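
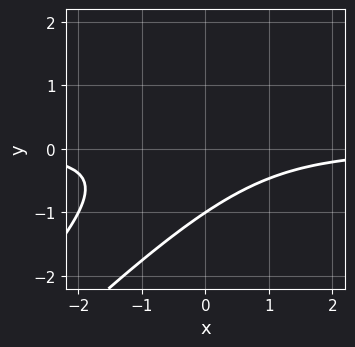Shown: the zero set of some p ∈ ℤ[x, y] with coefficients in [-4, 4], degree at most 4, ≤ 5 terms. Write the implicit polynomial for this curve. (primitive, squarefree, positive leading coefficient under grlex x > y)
deg p = 3. The shape is more complex than any degree-2 curve.
Observable constraints: one y-axis crossing is at y = -1; it misses every integer gridline on the x-axis.
Putting this together gives p.

x^2*y - 2*x*y^2 + y^3 + 1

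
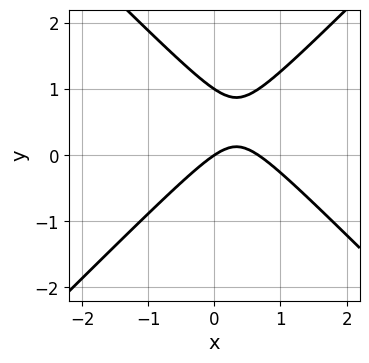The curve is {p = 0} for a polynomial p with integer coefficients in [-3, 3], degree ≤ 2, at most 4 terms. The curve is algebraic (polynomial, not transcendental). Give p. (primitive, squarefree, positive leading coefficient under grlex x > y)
1. The degree is 2 — a generic line meets the curve in up to 2 points.
2. Reading off the gridlines: it meets the x-axis at x = 0 (among the integer gridlines); among the integer gridlines, it crosses the y-axis at y ∈ {0, 1}.
3. These observations pin down the coefficients.

3*x^2 - 3*y^2 - 2*x + 3*y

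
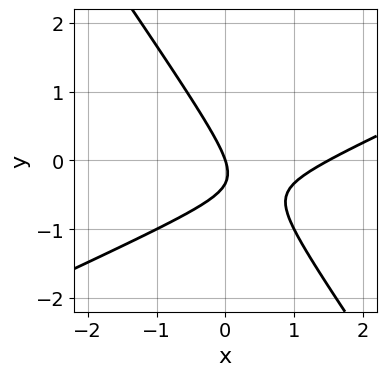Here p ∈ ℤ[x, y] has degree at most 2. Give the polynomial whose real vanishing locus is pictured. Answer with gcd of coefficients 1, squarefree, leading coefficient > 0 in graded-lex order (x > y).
1. deg p = 2. The shape is more complex than any degree-1 curve.
2. Reading off the gridlines: it meets the y-axis at y = 0 (among the integer gridlines); it crosses the x-axis at the gridline x = 0.
3. Solving for integer coefficients yields p as stated.

2*x^2 - 3*x*y - 3*y^2 - 3*x - y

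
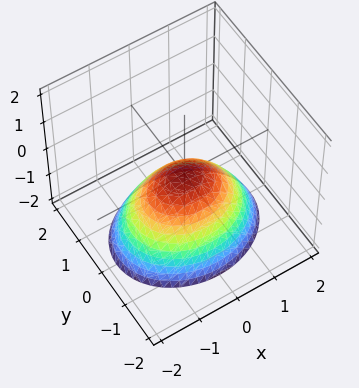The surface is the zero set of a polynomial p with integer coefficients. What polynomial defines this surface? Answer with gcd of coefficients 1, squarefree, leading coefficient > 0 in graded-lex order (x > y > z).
First, the degree is 2 — a paraboloid; a quadric.
Next, symmetries: the y ↦ −y reflection is a symmetry, so y appears only in even powers; it's symmetric under x → −x, forcing even powers of x.
Next, from the axis intercepts and sections: it crosses the z-axis at the gridline z = 0; one y-axis crossing is at y = 0; one x-axis crossing is at x = 0.
Finally, putting this together gives p.

2*x^2 + 3*y^2 + 3*z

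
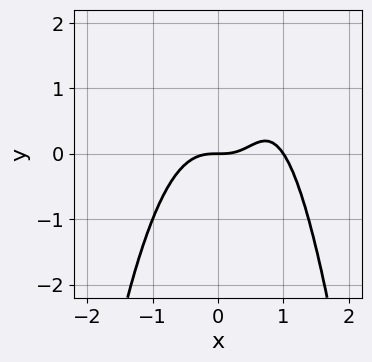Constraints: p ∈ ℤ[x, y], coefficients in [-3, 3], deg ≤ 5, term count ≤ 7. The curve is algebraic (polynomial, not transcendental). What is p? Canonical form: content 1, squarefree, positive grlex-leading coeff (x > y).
3*x^4 - 3*x^3 + 2*x^2*y - 2*x*y + 2*y

Degree: the shape is more complex than any degree-3 curve, so deg p = 4.
Against the integer gridlines: one y-axis crossing is at y = 0; the x-axis gridline crossings are at x ∈ {0, 1}.
These observations pin down the coefficients.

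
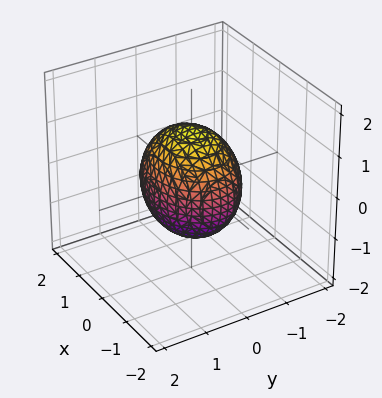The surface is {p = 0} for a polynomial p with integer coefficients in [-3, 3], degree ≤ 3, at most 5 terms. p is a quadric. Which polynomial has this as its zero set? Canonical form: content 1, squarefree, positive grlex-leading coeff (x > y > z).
1. The degree is 2 — a closed, bounded, convex surface; a quadric.
2. Symmetries: the y ↦ −y reflection is a symmetry, so y appears only in even powers; the x ↦ −x reflection is a symmetry, so x appears only in even powers; mirror symmetry z ↦ −z ⇒ only even powers of z.
3. Checking where it meets the axes: among the integer gridlines, it crosses the y-axis at y ∈ {-1, 1}.
4. Putting this together gives p.

2*x^2 + 3*y^2 + 2*z^2 - 3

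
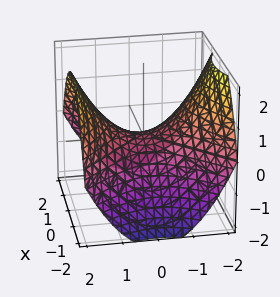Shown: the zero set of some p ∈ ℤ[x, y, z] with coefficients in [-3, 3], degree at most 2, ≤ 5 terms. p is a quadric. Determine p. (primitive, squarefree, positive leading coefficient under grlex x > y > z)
x^2 - y^2 + 2*z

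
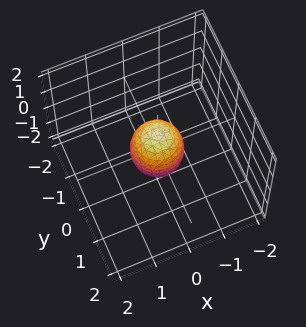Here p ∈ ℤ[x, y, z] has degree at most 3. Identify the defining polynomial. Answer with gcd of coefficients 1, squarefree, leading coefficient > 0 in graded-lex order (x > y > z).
2*x^2 + 2*y^2 + z^2 - 1

deg p = 2. Bounded and convex; a quadric.
Symmetries: rotational symmetry about the z-axis ⇒ p depends on x, y only through x² + y²; the z ↦ −z reflection is a symmetry, so z appears only in even powers.
From the axis intercepts and sections: a circular section at z = 0 has radius between 0 and 1; the z-axis gridline crossings are at z ∈ {-1, 1}.
Putting this together gives p.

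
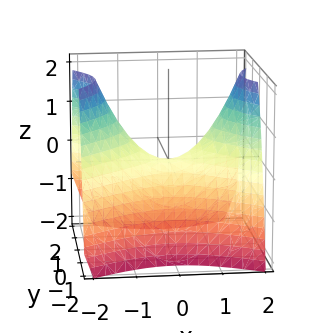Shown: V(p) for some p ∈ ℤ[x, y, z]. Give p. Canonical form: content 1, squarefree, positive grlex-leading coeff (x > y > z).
The degree is 2 — a saddle surface; a quadric.
Symmetries: it's symmetric under y → −y, forcing even powers of y; the x ↦ −x reflection is a symmetry, so x appears only in even powers.
From the visible intercepts: one x-axis crossing is at x = 0; it crosses the y-axis at the gridline y = 0.
These observations pin down the coefficients.

2*x^2 - 3*y^2 - 3*z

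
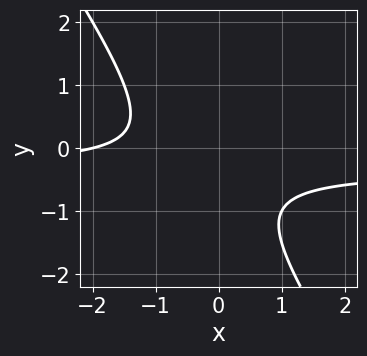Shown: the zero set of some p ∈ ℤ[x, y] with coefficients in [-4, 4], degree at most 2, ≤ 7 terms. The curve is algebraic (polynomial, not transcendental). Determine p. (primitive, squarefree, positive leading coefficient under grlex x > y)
3*x*y + 2*y^2 + x + 2*y + 2

Degree: the shape is more complex than any degree-1 curve, so deg p = 2.
Checking where it meets the axes: it meets the x-axis at x = -2 (among the integer gridlines); it misses every integer gridline on the y-axis.
Fitting integer coefficients to these (and the overall shape) gives p.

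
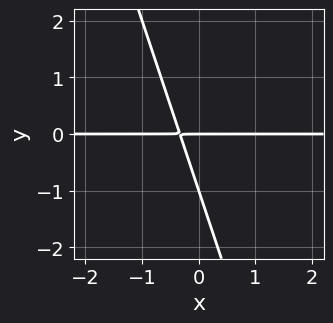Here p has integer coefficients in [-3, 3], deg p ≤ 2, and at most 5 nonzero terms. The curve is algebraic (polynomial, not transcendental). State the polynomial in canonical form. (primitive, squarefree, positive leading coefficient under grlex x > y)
3*x*y + y^2 + y

Degree: a generic line meets the curve in up to 2 points, so deg p = 2.
Checking where it meets the axes: among the integer gridlines, it crosses the y-axis at y ∈ {-1, 0}; the visible x-axis segment lies entirely on the curve.
Matching integer coefficients to the picture gives p.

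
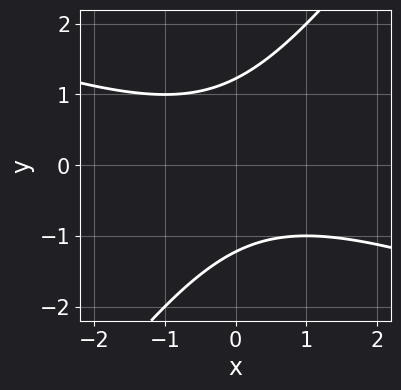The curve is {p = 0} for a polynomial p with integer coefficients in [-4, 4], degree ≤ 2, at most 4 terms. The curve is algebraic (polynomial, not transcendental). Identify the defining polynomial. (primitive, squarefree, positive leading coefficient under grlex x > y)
x^2 + 2*x*y - 2*y^2 + 3

The degree is 2 — the shape is more complex than any degree-1 curve.
Against the integer gridlines: it misses every integer gridline on the x-axis.
Putting this together gives p.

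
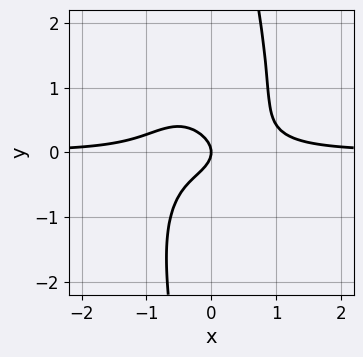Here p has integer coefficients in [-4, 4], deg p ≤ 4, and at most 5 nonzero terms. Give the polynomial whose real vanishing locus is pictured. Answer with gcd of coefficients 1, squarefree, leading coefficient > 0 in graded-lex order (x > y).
1. deg p = 4. No degree-3 curve has this shape.
2. Against the integer gridlines: it crosses the y-axis at the gridline y = 0; it crosses the x-axis at the gridline x = 0.
3. Fitting integer coefficients to these (and the overall shape) gives p.

3*x^3*y + x*y^3 - 2*y^2 - x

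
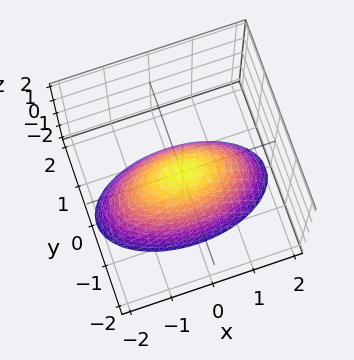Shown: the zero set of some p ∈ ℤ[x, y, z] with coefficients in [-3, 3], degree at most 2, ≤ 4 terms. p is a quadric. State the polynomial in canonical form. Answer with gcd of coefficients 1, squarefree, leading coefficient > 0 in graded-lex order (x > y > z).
1. The degree is 2 — a single bowl opening along one axis; a quadric.
2. Symmetries: mirror symmetry y ↦ −y ⇒ only even powers of y; mirror symmetry x ↦ −x ⇒ only even powers of x.
3. Checking where it meets the axes: it meets the x-axis at x = 0 (among the integer gridlines); it meets the z-axis at z = 0 (among the integer gridlines); it crosses the y-axis at the gridline y = 0.
4. Assembling these constraints gives the stated polynomial.

x^2 + 3*y^2 + 2*z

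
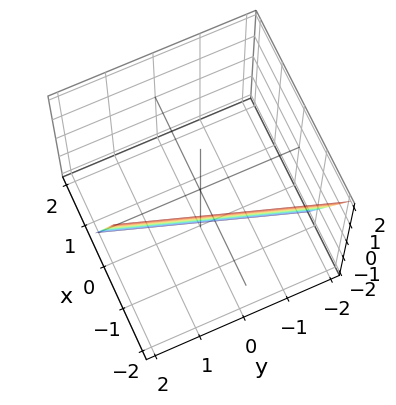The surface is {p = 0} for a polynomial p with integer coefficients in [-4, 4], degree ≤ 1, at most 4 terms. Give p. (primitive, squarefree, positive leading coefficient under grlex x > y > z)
3*x - y + z + 2

1. deg p = 1.
2. From the axis intercepts and sections: it crosses the y-axis at the gridline y = 2; it crosses the z-axis at the gridline z = -2.
3. Fitting integer coefficients to these (and the overall shape) gives p.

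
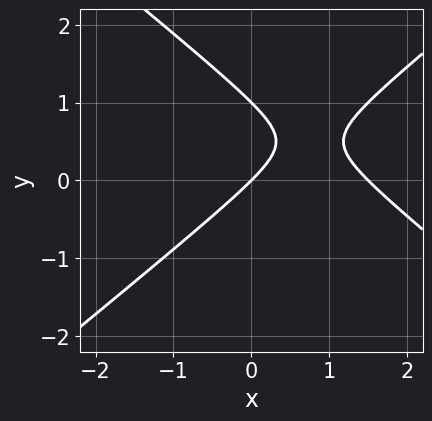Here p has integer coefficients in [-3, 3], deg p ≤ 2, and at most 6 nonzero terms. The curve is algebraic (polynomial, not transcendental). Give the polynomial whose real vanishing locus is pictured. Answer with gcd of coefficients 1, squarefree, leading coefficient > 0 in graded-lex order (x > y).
First, degree: a generic line meets the curve in up to 2 points, so deg p = 2.
Next, checking where it meets the axes: the y-axis gridline crossings are at y ∈ {0, 1}; it crosses the x-axis at the gridline x = 0.
Finally, together with the visible shape, these determine p as stated.

2*x^2 - 3*y^2 - 3*x + 3*y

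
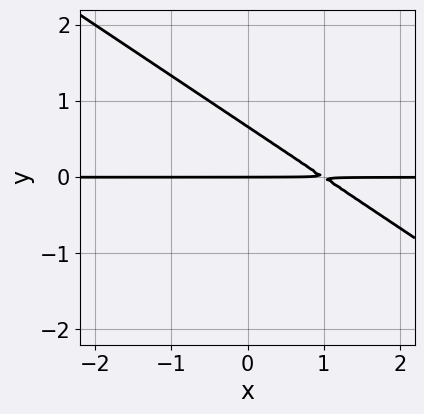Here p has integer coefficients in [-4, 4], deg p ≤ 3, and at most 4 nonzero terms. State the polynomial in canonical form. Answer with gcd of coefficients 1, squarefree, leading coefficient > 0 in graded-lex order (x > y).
deg p = 2. A generic line meets the curve in up to 2 points.
From the visible intercepts: every point of the x-axis in the box is on the curve; one y-axis crossing is at y = 0.
Matching integer coefficients to the picture gives p.

2*x*y + 3*y^2 - 2*y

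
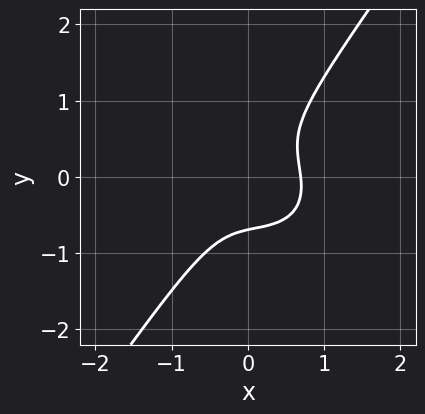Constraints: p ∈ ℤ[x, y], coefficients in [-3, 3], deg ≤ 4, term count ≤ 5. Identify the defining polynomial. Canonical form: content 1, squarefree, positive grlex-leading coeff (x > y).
3*x^3 + x^2*y + 2*x*y^2 - 3*y^3 - 1

1. deg p = 3. No degree-2 curve has this shape.
2. Putting this together gives p.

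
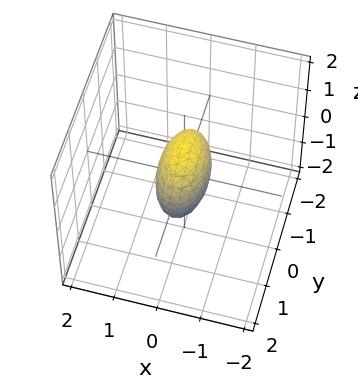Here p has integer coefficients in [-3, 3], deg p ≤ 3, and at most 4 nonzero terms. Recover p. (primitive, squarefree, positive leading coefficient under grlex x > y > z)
First, deg p = 2. Bounded and convex; a quadric.
Then, symmetries: it's symmetric under x → −x, forcing even powers of x; it's symmetric under z → −z, forcing even powers of z; the y ↦ −y reflection is a symmetry, so y appears only in even powers.
Next, observable constraints: among the integer gridlines, it crosses the z-axis at z ∈ {-1, 1}; among the integer gridlines, it crosses the y-axis at y ∈ {-1, 1}.
Finally, fitting integer coefficients to these (and the overall shape) gives p.

3*x^2 + y^2 + z^2 - 1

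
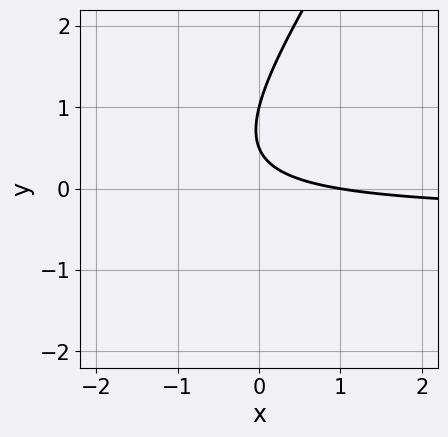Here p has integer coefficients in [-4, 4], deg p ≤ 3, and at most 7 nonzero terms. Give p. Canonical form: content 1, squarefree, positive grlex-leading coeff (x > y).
deg p = 2. No degree-1 curve has this shape.
Observable constraints: one y-axis crossing is at y = 1; it meets the x-axis at x = 1 (among the integer gridlines).
Assembling these constraints gives the stated polynomial.

3*x*y - 2*y^2 + x + 3*y - 1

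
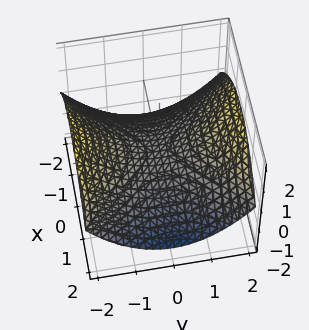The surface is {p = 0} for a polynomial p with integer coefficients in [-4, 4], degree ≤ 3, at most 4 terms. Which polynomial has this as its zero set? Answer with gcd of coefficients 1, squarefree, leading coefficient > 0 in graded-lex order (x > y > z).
x^2 - y^2 + 3*z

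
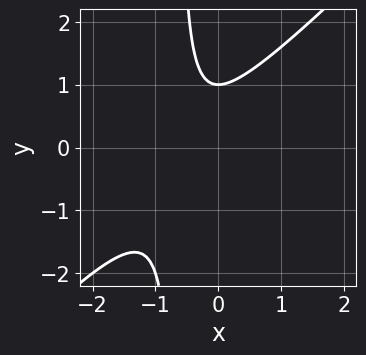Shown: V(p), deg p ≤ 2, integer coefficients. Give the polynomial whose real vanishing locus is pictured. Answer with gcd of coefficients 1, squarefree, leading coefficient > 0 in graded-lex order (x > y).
(a) The degree is 2 — a generic line meets the curve in up to 2 points.
(b) Observable constraints: it misses every integer gridline on the x-axis; it crosses the y-axis at the gridline y = 1.
(c) These observations pin down the coefficients.

3*x^2 - 3*x*y + 3*x - 2*y + 2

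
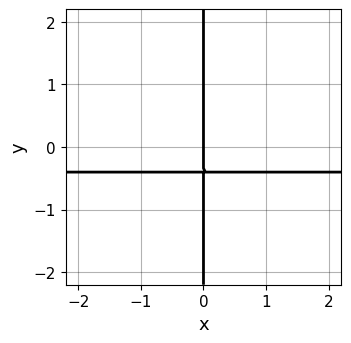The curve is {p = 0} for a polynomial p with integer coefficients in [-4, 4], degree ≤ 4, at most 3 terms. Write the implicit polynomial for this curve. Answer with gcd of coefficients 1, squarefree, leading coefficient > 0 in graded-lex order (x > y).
(a) The degree is 4 — the shape is more complex than any degree-3 curve.
(b) From the visible intercepts: one x-axis crossing is at x = 0; the visible y-axis segment lies entirely on the curve.
(c) These observations pin down the coefficients.

3*x*y^3 + 2*x*y + x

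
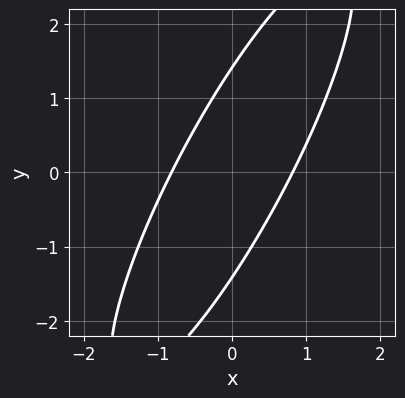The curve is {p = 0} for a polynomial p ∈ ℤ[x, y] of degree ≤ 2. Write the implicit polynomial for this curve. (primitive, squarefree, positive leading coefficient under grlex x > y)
First, degree: no degree-1 curve has this shape, so deg p = 2.
Finally, the integer polynomial consistent with all of this is the stated p.

3*x^2 - 3*x*y + y^2 - 2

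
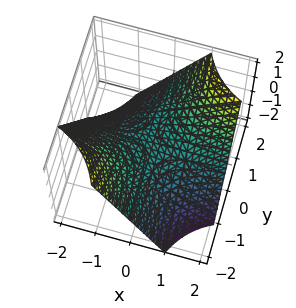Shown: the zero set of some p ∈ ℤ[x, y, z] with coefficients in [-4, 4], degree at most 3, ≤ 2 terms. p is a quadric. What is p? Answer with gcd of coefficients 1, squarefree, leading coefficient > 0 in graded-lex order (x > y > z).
x*y - z

First, degree: a hyperbolic paraboloid; a quadric, so deg p = 2.
Then, against the integer gridlines: every point of the x-axis in the box is on the surface; the visible y-axis segment lies entirely on the surface; it crosses the z-axis at the gridline z = 0.
Finally, matching integer coefficients to the picture gives p.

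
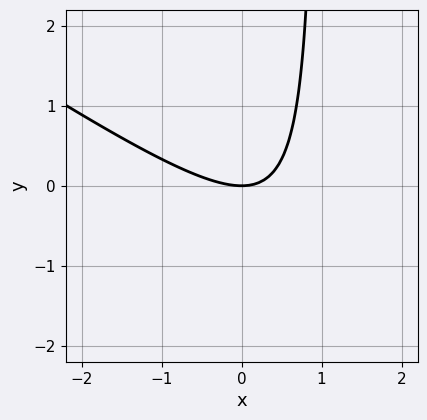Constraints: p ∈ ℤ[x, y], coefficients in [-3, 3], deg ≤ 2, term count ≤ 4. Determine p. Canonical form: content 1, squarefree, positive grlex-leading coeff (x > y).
First, deg p = 2.
Then, from the axis intercepts and sections: it meets the x-axis at x = 0 (among the integer gridlines); it crosses the y-axis at the gridline y = 0.
Finally, matching integer coefficients to the picture gives p.

2*x^2 + 3*x*y - 3*y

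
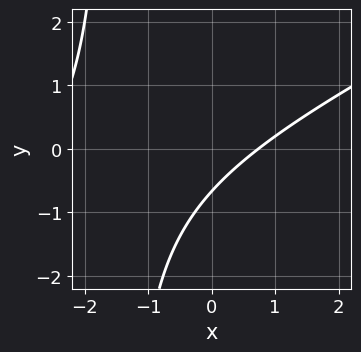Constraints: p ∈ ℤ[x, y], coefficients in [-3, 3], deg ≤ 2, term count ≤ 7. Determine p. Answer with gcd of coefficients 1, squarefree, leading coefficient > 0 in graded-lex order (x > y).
(a) The degree is 2 — a generic line meets the curve in up to 2 points.
(b) The integer polynomial consistent with all of this is the stated p.

x^2 - 2*x*y + 2*x - 3*y - 2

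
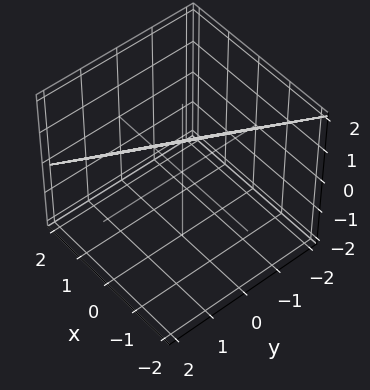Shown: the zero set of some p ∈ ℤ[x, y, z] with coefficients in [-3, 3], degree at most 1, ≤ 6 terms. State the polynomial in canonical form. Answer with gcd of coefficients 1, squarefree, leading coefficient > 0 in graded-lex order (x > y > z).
2*x - y + 2*z - 2

1. deg p = 1. Every cross-section is a straight line — this is a plane.
2. From the visible intercepts: it meets the z-axis at z = 1 (among the integer gridlines); it crosses the y-axis at the gridline y = -2; it meets the x-axis at x = 1 (among the integer gridlines).
3. Matching integer coefficients to the picture gives p.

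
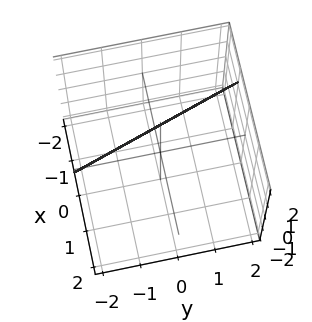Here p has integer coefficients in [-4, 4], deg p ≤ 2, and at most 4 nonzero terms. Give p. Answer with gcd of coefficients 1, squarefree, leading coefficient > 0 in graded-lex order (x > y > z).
3*x + y - z + 2

1. Degree: every cross-section is a straight line — this is a plane, so deg p = 1.
2. Against the integer gridlines: it crosses the z-axis at the gridline z = 2; it meets the y-axis at y = -2 (among the integer gridlines).
3. Together with the visible shape, these determine p as stated.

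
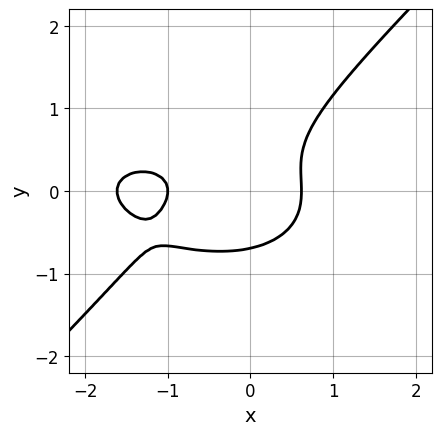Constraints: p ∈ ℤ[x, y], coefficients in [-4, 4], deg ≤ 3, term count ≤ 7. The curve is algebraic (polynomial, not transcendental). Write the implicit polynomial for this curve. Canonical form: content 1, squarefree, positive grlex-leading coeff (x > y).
x^3 + 2*x*y^2 - 3*y^3 + 2*x^2 - 1

1. The degree is 3 — the shape is more complex than any degree-2 curve.
2. From the axis intercepts and sections: it crosses the x-axis at the gridline x = -1.
3. Solving for integer coefficients yields p as stated.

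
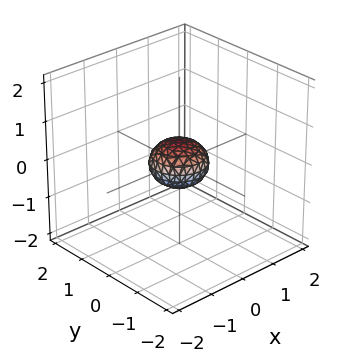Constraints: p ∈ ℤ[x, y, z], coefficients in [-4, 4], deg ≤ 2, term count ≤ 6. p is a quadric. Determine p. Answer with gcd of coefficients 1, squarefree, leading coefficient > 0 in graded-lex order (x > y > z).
2*x^2 + 2*y^2 + 3*z^2 - 1

(a) deg p = 2. Bounded and convex; a quadric.
(b) Symmetries: the z ↦ −z reflection is a symmetry, so z appears only in even powers; rotational symmetry about the z-axis ⇒ p depends on x, y only through x² + y².
(c) Against the integer gridlines: a circular section at z = 0 has radius between 0 and 1.
(d) These observations pin down the coefficients.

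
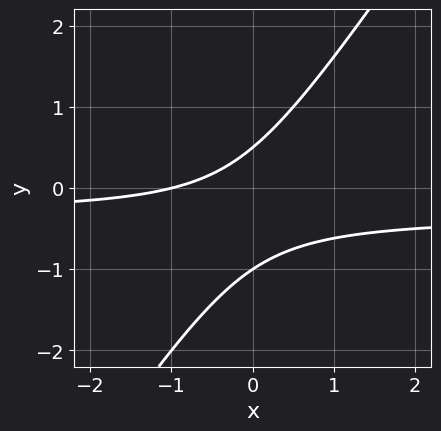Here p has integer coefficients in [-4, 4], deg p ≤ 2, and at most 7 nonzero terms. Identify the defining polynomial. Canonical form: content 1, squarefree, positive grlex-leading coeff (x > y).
3*x*y - 2*y^2 + x - y + 1

1. deg p = 2. The shape is more complex than any degree-1 curve.
2. Against the integer gridlines: it crosses the x-axis at the gridline x = -1; it crosses the y-axis at the gridline y = -1.
3. Matching integer coefficients to the picture gives p.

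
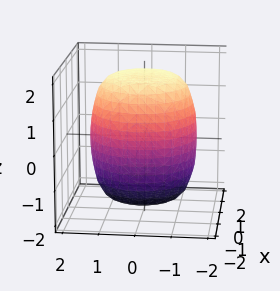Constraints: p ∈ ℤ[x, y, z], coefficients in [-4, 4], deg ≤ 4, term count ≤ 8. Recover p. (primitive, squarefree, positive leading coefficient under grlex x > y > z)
First, degree: a generic line meets the surface in up to 4 points, so deg p = 4.
Next, symmetries: every cross-section ⟂ z is a circle, so x, y appear only via x² + y².
Next, reading off the gridlines: a circular section at z = -1 has radius between 1 and 2.
Finally, matching integer coefficients to the picture gives p.

x^4 + 2*x^2*y^2 + y^4 - x^2 - y^2 + z^2 - 3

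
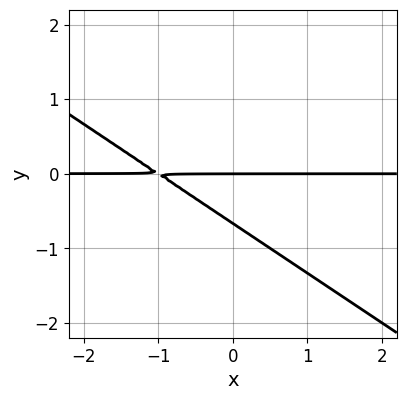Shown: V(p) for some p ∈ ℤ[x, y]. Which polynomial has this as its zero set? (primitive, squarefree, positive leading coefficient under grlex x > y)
Degree: the shape is more complex than any degree-1 curve, so deg p = 2.
Reading off the gridlines: every point of the x-axis in the box is on the curve; one y-axis crossing is at y = 0.
Assembling these constraints gives the stated polynomial.

2*x*y + 3*y^2 + 2*y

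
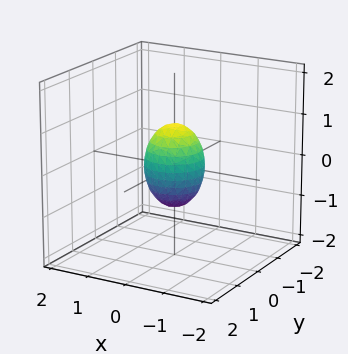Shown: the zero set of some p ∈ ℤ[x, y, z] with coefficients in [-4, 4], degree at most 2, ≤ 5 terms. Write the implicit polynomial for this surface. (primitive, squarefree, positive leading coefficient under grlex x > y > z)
deg p = 2.
Symmetries: it's symmetric under z → −z, forcing even powers of z; the z-axis is an axis of rotation, so x and y enter only as x² + y².
Against the integer gridlines: a circular section at z = 0 has radius between 0 and 1; the z-axis gridline crossings are at z ∈ {-1, 1}.
The integer polynomial consistent with all of this is the stated p.

2*x^2 + 2*y^2 + z^2 - 1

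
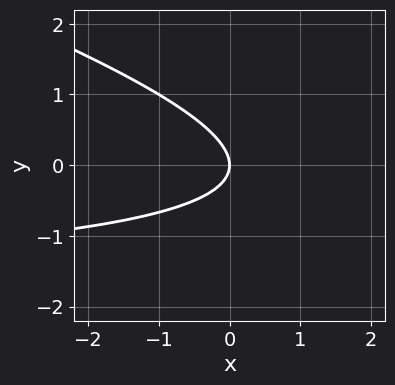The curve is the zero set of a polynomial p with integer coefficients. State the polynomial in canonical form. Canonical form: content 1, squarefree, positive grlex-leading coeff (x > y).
x*y + 3*y^2 + 2*x

Degree: no degree-1 curve has this shape, so deg p = 2.
Against the integer gridlines: it crosses the y-axis at the gridline y = 0; one x-axis crossing is at x = 0.
These observations pin down the coefficients.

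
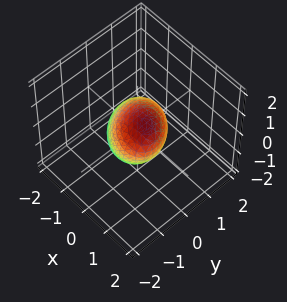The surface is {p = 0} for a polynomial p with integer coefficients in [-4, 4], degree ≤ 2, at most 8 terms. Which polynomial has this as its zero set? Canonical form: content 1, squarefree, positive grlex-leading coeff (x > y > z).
1. The degree is 2 — no degree-1 surface has this shape.
2. From the visible intercepts: the z-axis gridline crossings are at z ∈ {-1, 1}; among the integer gridlines, it crosses the x-axis at x ∈ {-1, 1}; among the integer gridlines, it crosses the y-axis at y ∈ {-1, 1}.
3. Assembling these constraints gives the stated polynomial.

3*x^2 + 2*x*y - 3*x*z + 3*y^2 + 3*z^2 - 3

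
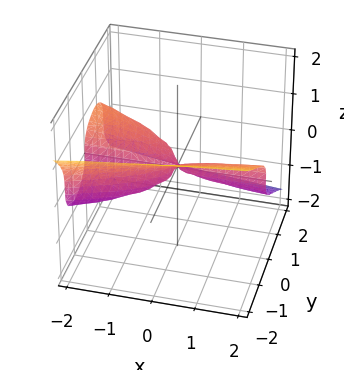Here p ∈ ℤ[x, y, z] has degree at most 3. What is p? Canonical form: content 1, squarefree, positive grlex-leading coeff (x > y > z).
y^3 + 3*z^3 + x*y

1. Degree: a generic line meets the surface in up to 3 points, so deg p = 3.
2. Observable constraints: every point of the x-axis in the box is on the surface; it meets the y-axis at y = 0 (among the integer gridlines).
3. Fitting integer coefficients to these (and the overall shape) gives p.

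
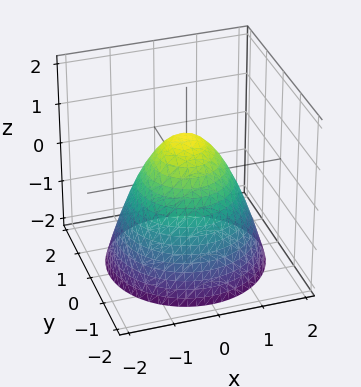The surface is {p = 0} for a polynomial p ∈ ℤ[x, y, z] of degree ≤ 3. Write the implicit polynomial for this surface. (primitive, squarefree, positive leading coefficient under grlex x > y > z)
Degree: a generic line meets the surface in up to 2 points, so deg p = 2.
Symmetries: rotational symmetry about the z-axis ⇒ p depends on x, y only through x² + y².
Observable constraints: the x-axis gridline crossings are at x ∈ {-1, 1}; one z-axis crossing is at z = 1; the y-axis gridline crossings are at y ∈ {-1, 1}.
Assembling these constraints gives the stated polynomial.

x^2 + y^2 + z - 1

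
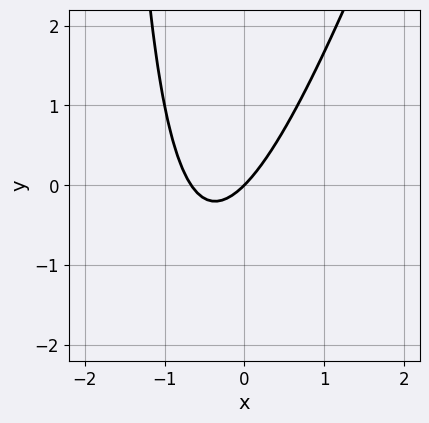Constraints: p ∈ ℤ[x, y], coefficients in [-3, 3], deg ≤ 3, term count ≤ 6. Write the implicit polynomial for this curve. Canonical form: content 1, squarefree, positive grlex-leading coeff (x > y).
3*x^2 - x*y + 2*x - 2*y

(a) The degree is 2 — a generic line meets the curve in up to 2 points.
(b) Observable constraints: it meets the x-axis at x = 0 (among the integer gridlines); it crosses the y-axis at the gridline y = 0.
(c) Solving for integer coefficients yields p as stated.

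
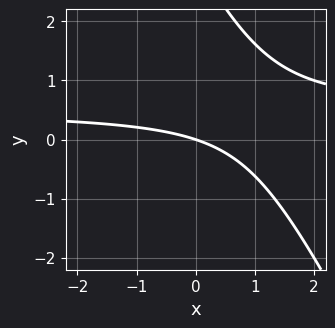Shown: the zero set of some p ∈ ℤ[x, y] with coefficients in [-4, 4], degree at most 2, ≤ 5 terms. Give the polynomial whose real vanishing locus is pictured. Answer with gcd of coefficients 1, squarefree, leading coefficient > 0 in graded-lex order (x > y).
2*x*y + y^2 - x - 3*y

1. The degree is 2 — the shape is more complex than any degree-1 curve.
2. Against the integer gridlines: one x-axis crossing is at x = 0; it meets the y-axis at y = 0 (among the integer gridlines).
3. Fitting integer coefficients to these (and the overall shape) gives p.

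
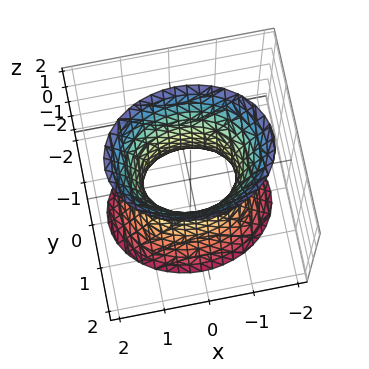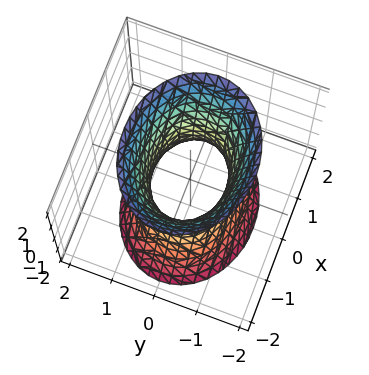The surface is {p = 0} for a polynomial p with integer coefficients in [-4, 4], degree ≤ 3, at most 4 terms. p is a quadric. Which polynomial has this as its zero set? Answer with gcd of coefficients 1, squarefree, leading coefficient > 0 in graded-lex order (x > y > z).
2*x^2 + 3*y^2 - z^2 - 2

Degree: one connected sheet with a waist; a quadric, so deg p = 2.
Symmetries: mirror symmetry x ↦ −x ⇒ only even powers of x; mirror symmetry z ↦ −z ⇒ only even powers of z; it's symmetric under y → −y, forcing even powers of y.
Observable constraints: the x-axis gridline crossings are at x ∈ {-1, 1}; the surface avoids every integer z-axis point in the box.
Solving for integer coefficients yields p as stated.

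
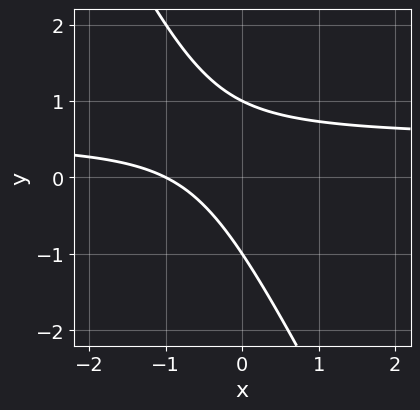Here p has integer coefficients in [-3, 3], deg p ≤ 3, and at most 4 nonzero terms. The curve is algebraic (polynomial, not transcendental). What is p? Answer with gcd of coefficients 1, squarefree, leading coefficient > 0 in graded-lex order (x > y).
2*x*y + y^2 - x - 1

1. deg p = 2. No degree-1 curve has this shape.
2. From the axis intercepts and sections: among the integer gridlines, it crosses the y-axis at y ∈ {-1, 1}; one x-axis crossing is at x = -1.
3. Fitting integer coefficients to these (and the overall shape) gives p.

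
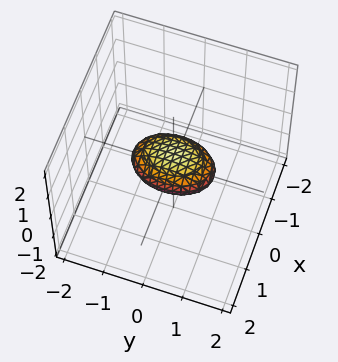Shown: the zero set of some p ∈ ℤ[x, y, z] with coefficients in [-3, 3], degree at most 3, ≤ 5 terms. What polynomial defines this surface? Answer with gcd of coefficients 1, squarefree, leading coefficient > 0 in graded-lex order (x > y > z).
2*x^2 + y^2 + 3*z^2 - 1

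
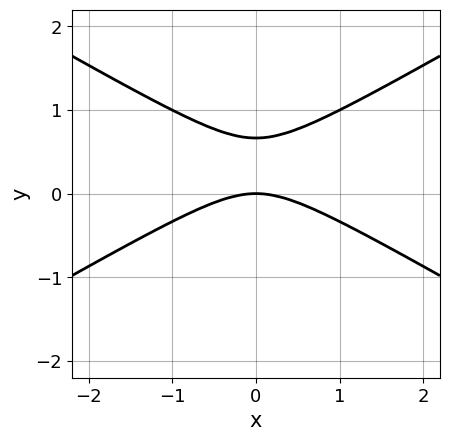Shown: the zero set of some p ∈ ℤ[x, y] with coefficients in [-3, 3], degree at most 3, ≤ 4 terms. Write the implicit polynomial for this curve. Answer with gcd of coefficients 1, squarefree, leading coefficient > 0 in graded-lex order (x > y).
First, deg p = 2. No degree-1 curve has this shape.
Then, symmetries: it's symmetric under x → −x, forcing even powers of x.
Next, reading off the gridlines: it crosses the y-axis at the gridline y = 0; one x-axis crossing is at x = 0.
Finally, assembling these constraints gives the stated polynomial.

x^2 - 3*y^2 + 2*y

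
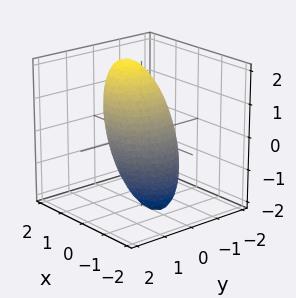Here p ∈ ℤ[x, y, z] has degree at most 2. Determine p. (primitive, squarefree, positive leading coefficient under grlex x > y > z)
3*x^2 - 2*x*z + 3*y^2 + z^2 - 3

1. The degree is 2 — the shape is more complex than any degree-1 surface.
2. Observable constraints: the y-axis gridline crossings are at y ∈ {-1, 1}; the x-axis gridline crossings are at x ∈ {-1, 1}.
3. The integer polynomial consistent with all of this is the stated p.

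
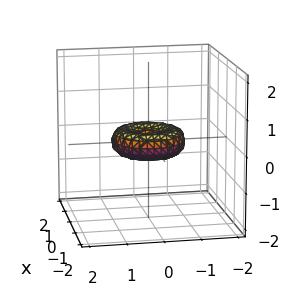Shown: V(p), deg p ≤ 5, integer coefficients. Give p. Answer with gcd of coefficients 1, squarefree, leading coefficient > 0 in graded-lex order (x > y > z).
x^4 + 2*x^2*y^2 + y^4 - x^2 - y^2 + 2*z^2

(a) deg p = 4. A generic line meets the surface in up to 4 points.
(b) Symmetry: the surface is invariant under rotation about z: p = q(x² + y², z).
(c) Against the integer gridlines: among the integer gridlines, it crosses the y-axis at y ∈ {-1, 0, 1}; it meets the z-axis at z = 0 (among the integer gridlines); a circular section at z = 0 has radius exactly 1.
(d) The integer polynomial consistent with all of this is the stated p. Check: (1, 0, 0) on the x-axis lies on the surface, and p(1, 0, 0) = 0. ✓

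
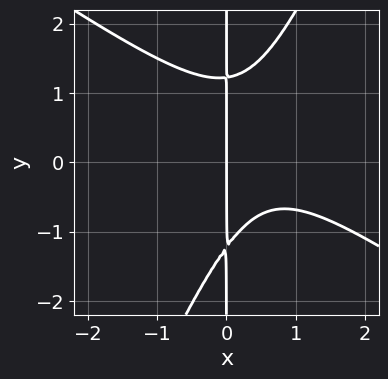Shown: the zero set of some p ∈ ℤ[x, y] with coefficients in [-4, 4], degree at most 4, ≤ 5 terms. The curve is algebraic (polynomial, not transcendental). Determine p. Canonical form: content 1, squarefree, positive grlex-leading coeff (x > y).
1. deg p = 3. The shape is more complex than any degree-2 curve.
2. From the visible intercepts: it crosses the x-axis at the gridline x = 0; every point of the y-axis in the box is on the curve.
3. Fitting integer coefficients to these (and the overall shape) gives p.

3*x^3 + 3*x^2*y - 2*x*y^2 - 3*x^2 + 3*x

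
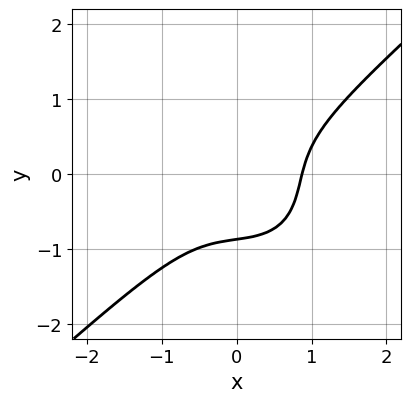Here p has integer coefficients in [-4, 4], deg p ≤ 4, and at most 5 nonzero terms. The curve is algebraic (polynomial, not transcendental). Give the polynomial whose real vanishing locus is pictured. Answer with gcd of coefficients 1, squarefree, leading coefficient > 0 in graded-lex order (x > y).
3*x^3 - x*y^2 - 3*y^3 - 2*x*y - 2

First, the degree is 3 — no degree-2 curve has this shape.
Finally, matching integer coefficients to the picture gives p.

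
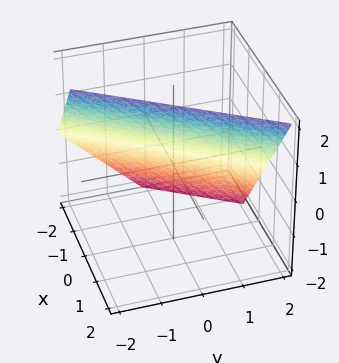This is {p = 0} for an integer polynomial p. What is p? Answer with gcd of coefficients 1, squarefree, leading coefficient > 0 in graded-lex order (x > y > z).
3*x - 2*y - 2*z + 2

(a) Degree: the surface is flat (a plane), so deg p = 1.
(b) Observable constraints: it crosses the z-axis at the gridline z = 1; it meets the y-axis at y = 1 (among the integer gridlines).
(c) Putting this together gives p.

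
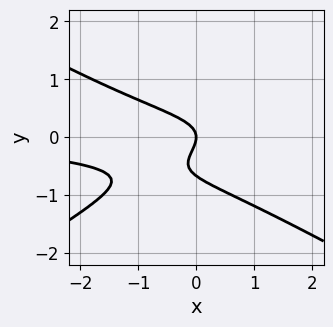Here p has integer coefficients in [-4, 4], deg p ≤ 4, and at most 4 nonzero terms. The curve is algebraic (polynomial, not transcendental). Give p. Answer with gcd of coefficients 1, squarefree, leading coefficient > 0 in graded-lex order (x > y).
x^2*y - 3*y^3 - 2*y^2 - x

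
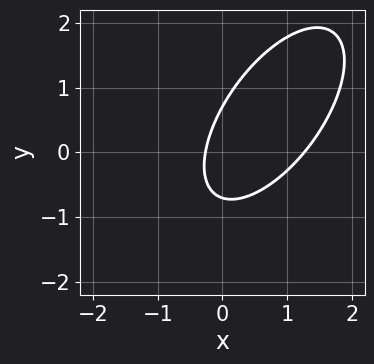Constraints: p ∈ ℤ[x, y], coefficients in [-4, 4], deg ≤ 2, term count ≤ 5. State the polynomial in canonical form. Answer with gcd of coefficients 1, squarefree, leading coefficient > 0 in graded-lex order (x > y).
1. deg p = 2. The shape is more complex than any degree-1 curve.
2. Matching integer coefficients to the picture gives p.

3*x^2 - 3*x*y + 2*y^2 - 3*x - 1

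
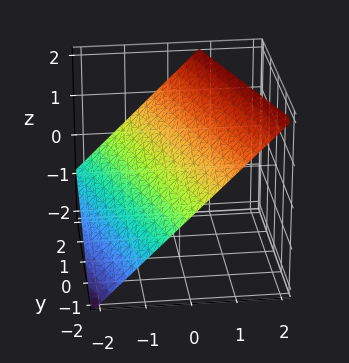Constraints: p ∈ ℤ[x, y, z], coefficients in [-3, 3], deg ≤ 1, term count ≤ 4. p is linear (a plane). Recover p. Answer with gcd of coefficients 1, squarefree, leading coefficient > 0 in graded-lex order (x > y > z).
3*x + y - 3*z + 2

First, deg p = 1.
Then, observable constraints: it crosses the y-axis at the gridline y = -2.
Finally, the integer polynomial consistent with all of this is the stated p.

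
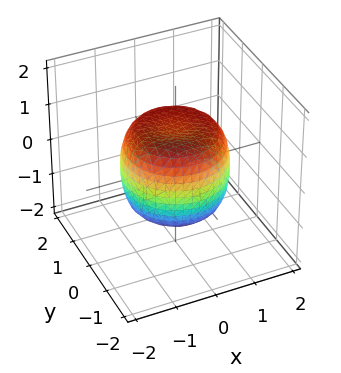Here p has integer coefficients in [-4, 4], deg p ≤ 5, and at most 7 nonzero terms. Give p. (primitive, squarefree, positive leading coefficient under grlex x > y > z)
(a) The degree is 4 — no degree-3 surface has this shape.
(b) Symmetry: the surface is invariant under rotation about z: p = q(x² + y², z).
(c) From the axis intercepts and sections: a circular section at z = 0 has radius between 1 and 2; the z-axis gridline crossings are at z ∈ {-1, 1}.
(d) Putting this together gives p.

x^4 + 2*x^2*y^2 + y^4 - x^2 - y^2 + z^2 - 1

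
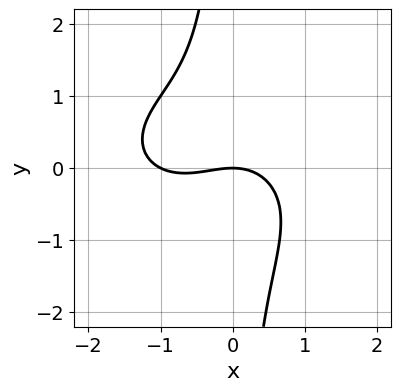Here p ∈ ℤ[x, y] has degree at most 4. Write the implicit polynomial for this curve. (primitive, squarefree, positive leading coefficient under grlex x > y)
x^3 + 2*x*y^2 + x^2 + 2*y

The degree is 3 — no degree-2 curve has this shape.
Observable constraints: the x-axis gridline crossings are at x ∈ {-1, 0}; one y-axis crossing is at y = 0.
These observations pin down the coefficients.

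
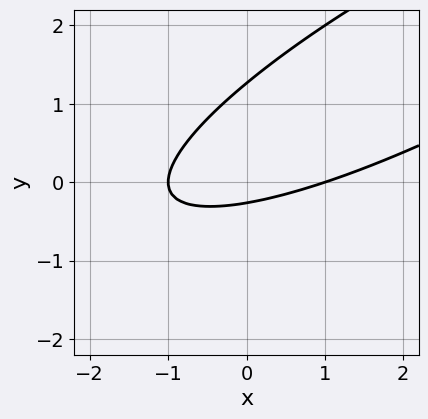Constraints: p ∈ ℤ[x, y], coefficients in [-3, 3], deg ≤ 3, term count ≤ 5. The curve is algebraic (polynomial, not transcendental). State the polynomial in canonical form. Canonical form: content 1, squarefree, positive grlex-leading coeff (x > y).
x^2 - 3*x*y + 3*y^2 - 3*y - 1

The degree is 2 — no degree-1 curve has this shape.
From the axis intercepts and sections: the x-axis gridline crossings are at x ∈ {-1, 1}.
The integer polynomial consistent with all of this is the stated p.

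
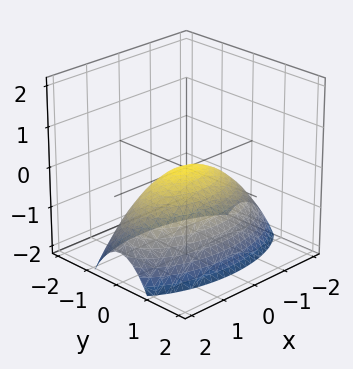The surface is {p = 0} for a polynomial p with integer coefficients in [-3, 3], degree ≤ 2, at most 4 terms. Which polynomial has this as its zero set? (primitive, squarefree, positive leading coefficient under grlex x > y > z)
x^2 + 3*y^2 + 3*z

(a) deg p = 2. A single bowl opening along one axis; a quadric.
(b) Symmetries: mirror symmetry y ↦ −y ⇒ only even powers of y; the x ↦ −x reflection is a symmetry, so x appears only in even powers.
(c) From the visible intercepts: one x-axis crossing is at x = 0; it crosses the z-axis at the gridline z = 0; one y-axis crossing is at y = 0.
(d) The integer polynomial consistent with all of this is the stated p.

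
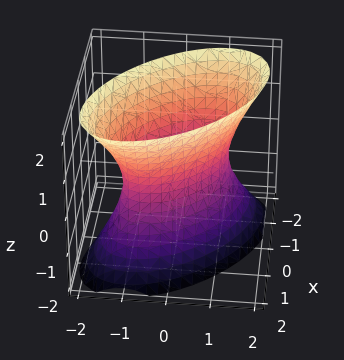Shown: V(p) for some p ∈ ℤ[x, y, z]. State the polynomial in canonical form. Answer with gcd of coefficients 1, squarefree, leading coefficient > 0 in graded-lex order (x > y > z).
2*x^2 + 2*x*y + 2*y^2 - z^2 - 2

(a) The degree is 2 — a generic line meets the surface in up to 2 points.
(b) Observable constraints: the y-axis gridline crossings are at y ∈ {-1, 1}; the x-axis gridline crossings are at x ∈ {-1, 1}; no z-intercept at any integer in the box.
(c) Together with the visible shape, these determine p as stated.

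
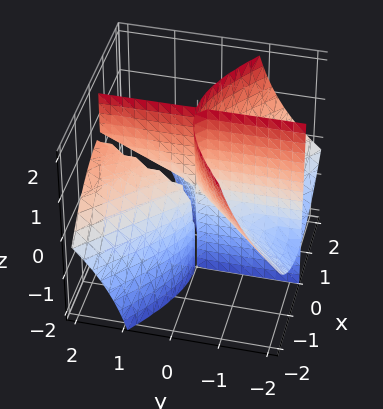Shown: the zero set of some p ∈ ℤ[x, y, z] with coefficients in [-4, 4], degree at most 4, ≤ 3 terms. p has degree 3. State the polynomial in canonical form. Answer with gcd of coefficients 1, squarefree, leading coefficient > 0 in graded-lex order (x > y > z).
x^3 - x*y^2 + 2*x*y*z

There are 3 components.
deg p = 3.
From the axis intercepts and sections: it crosses the x-axis at the gridline x = 0; the visible y-axis segment lies entirely on the surface; every point of the z-axis in the box is on the surface.
These observations pin down the coefficients.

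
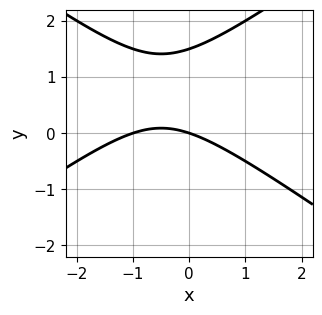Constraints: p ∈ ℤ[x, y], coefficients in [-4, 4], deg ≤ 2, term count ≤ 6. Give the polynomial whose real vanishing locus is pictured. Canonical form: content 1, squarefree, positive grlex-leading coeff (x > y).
x^2 - 2*y^2 + x + 3*y

deg p = 2. The shape is more complex than any degree-1 curve.
From the axis intercepts and sections: the x-axis gridline crossings are at x ∈ {-1, 0}; it meets the y-axis at y = 0 (among the integer gridlines).
The integer polynomial consistent with all of this is the stated p.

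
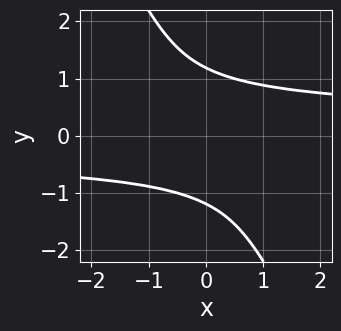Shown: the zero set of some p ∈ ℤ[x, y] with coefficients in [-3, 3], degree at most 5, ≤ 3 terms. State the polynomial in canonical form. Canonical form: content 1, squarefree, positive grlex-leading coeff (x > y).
1. deg p = 4.
2. From the visible intercepts: the curve avoids every integer x-axis point in the box.
3. Together with the visible shape, these determine p as stated.

2*x*y^3 + y^4 - 2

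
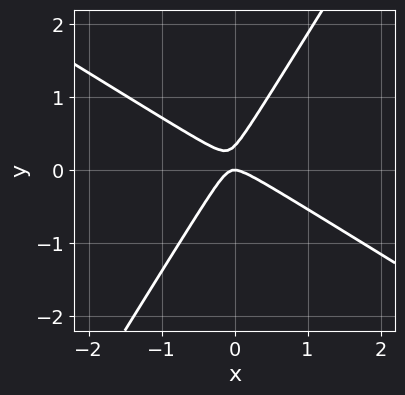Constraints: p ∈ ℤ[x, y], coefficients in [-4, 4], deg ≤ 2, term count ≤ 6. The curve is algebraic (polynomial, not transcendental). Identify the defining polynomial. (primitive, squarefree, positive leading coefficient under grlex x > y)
3*x^2 + 3*x*y - 3*y^2 + y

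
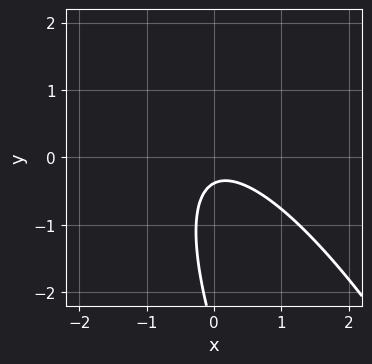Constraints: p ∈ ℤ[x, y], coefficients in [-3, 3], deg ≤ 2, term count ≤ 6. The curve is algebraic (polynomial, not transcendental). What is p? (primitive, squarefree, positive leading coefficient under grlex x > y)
3*x^2 + 3*x*y + y^2 + 3*y + 1

Degree: the shape is more complex than any degree-1 curve, so deg p = 2.
Observable constraints: the curve avoids every integer x-axis point in the box.
Matching integer coefficients to the picture gives p.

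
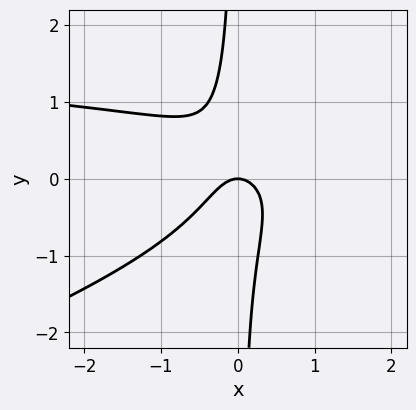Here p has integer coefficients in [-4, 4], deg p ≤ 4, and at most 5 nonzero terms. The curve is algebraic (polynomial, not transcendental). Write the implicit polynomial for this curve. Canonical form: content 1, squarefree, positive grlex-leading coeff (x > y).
x^2*y - 3*x*y^2 - 2*x^2 - y

First, the degree is 3 — no degree-2 curve has this shape.
Then, from the axis intercepts and sections: it crosses the x-axis at the gridline x = 0; it crosses the y-axis at the gridline y = 0.
Finally, these observations pin down the coefficients.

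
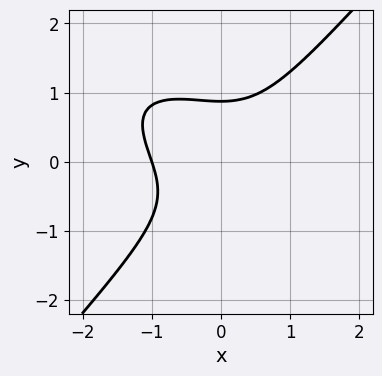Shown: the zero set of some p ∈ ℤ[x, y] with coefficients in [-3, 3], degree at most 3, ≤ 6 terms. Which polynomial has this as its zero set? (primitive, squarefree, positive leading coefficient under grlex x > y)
First, deg p = 3. The shape is more complex than any degree-2 curve.
Then, checking where it meets the axes: it meets the x-axis at x = -1 (among the integer gridlines).
Finally, together with the visible shape, these determine p as stated.

2*x^3 + 2*x^2*y - 3*y^3 + 2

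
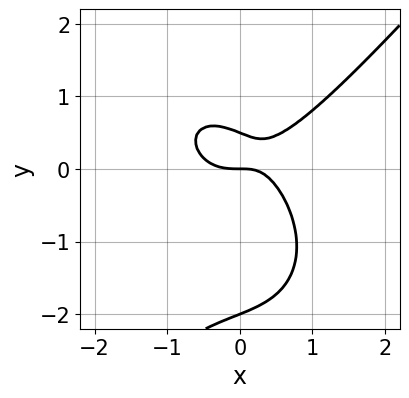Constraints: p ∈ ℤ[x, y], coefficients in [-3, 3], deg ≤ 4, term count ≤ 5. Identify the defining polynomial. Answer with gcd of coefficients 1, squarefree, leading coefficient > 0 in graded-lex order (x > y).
3*x^3 - 2*y^3 - 2*x*y - 3*y^2 + 2*y

The degree is 3 — a generic line meets the curve in up to 3 points.
Reading off the gridlines: the y-axis gridline crossings are at y ∈ {-2, 0}; it crosses the x-axis at the gridline x = 0.
Fitting integer coefficients to these (and the overall shape) gives p.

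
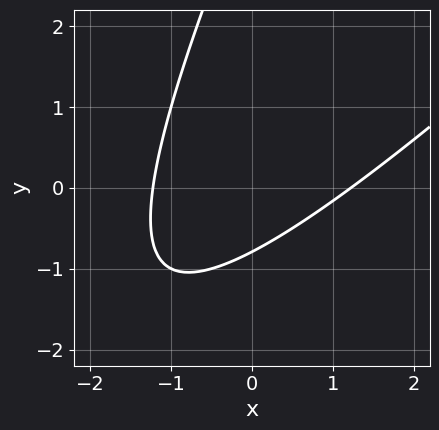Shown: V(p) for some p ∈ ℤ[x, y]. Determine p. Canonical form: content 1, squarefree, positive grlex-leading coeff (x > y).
2*x^2 - 3*x*y + y^2 - 3*y - 3

The degree is 2 — no degree-1 curve has this shape.
The integer polynomial consistent with all of this is the stated p.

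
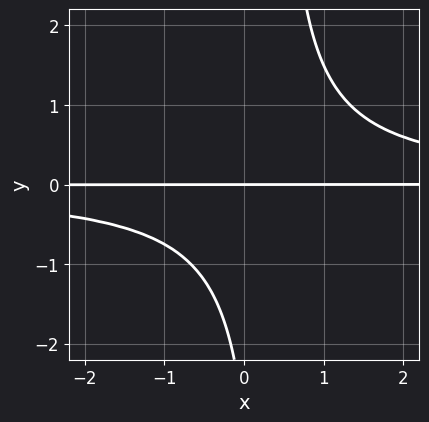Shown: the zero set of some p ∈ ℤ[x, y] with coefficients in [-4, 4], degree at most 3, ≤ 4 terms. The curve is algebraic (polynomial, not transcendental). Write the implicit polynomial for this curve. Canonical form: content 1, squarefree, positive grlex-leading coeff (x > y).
Degree: the shape is more complex than any degree-2 curve, so deg p = 3.
Observable constraints: it crosses the y-axis at the gridline y = 0; the visible x-axis segment lies entirely on the curve.
The integer polynomial consistent with all of this is the stated p.

3*x*y^2 - y^2 - 3*y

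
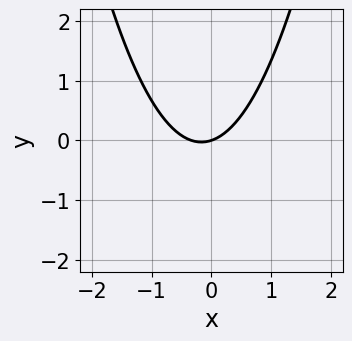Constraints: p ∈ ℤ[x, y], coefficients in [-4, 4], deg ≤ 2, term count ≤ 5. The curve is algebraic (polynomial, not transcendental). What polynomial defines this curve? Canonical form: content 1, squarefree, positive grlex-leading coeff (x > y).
First, degree: a generic line meets the curve in up to 2 points, so deg p = 2.
Then, checking where it meets the axes: it crosses the y-axis at the gridline y = 0; it crosses the x-axis at the gridline x = 0.
Finally, fitting integer coefficients to these (and the overall shape) gives p.

3*x^2 + x - 3*y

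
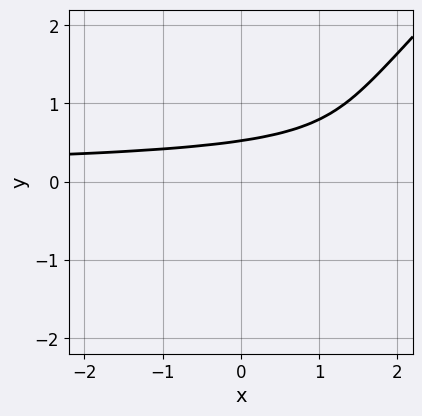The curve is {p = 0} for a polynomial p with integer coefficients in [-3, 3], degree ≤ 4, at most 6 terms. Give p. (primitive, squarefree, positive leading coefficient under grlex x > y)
3*x*y^2 - 3*y^3 - 3*y + 2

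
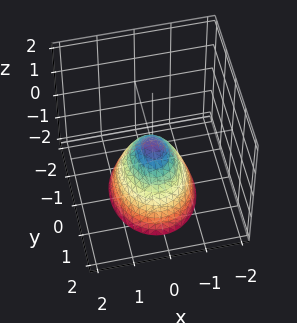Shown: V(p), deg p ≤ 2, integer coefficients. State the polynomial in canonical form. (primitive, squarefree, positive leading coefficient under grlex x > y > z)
3*x^2 + 2*y^2 + 2*z

First, deg p = 2.
Next, symmetries: it's symmetric under y → −y, forcing even powers of y; it's symmetric under x → −x, forcing even powers of x.
Next, checking where it meets the axes: it crosses the x-axis at the gridline x = 0; it crosses the y-axis at the gridline y = 0; it meets the z-axis at z = 0 (among the integer gridlines).
Finally, solving for integer coefficients yields p as stated.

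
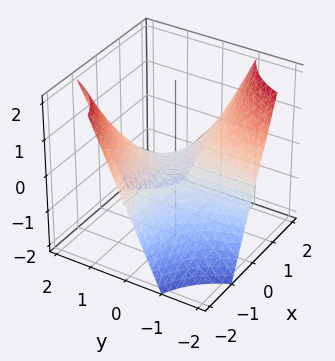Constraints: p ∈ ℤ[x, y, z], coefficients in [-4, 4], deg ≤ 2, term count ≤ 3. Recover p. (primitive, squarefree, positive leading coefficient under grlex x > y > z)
x*y + z

1. Degree: a saddle surface; a quadric, so deg p = 2.
2. Against the integer gridlines: it meets the z-axis at z = 0 (among the integer gridlines); every point of the x-axis in the box is on the surface; the visible y-axis segment lies entirely on the surface.
3. Together with the visible shape, these determine p as stated.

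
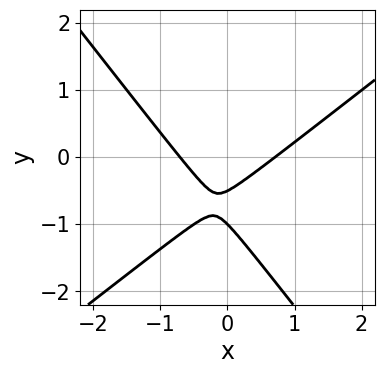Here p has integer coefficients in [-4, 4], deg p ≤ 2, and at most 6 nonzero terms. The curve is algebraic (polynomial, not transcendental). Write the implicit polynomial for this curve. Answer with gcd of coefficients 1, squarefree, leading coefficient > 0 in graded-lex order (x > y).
2*x^2 - x*y - 2*y^2 - 3*y - 1

1. The degree is 2 — the shape is more complex than any degree-1 curve.
2. From the visible intercepts: one y-axis crossing is at y = -1.
3. Solving for integer coefficients yields p as stated.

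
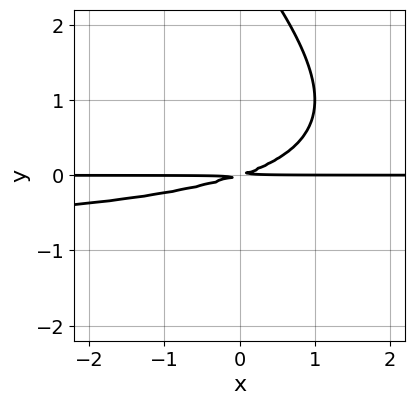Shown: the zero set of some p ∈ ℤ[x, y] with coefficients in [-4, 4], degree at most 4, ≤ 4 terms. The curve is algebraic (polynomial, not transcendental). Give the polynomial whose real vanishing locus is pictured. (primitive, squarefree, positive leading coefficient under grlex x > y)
First, the degree is 3 — no degree-2 curve has this shape.
Then, reading off the gridlines: every point of the x-axis in the box is on the curve.
Finally, solving for integer coefficients yields p as stated.

x*y^2 + y^3 + x*y - 3*y^2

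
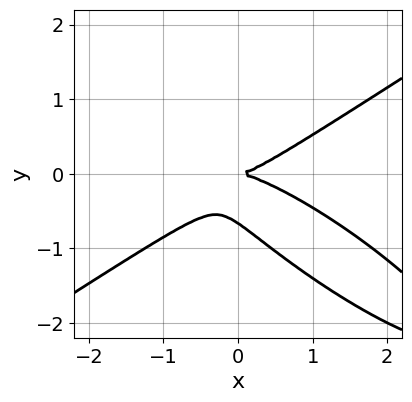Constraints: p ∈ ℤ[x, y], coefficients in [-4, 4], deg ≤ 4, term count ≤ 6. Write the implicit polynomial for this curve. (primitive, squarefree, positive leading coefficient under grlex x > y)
First, the degree is 3 — no degree-2 curve has this shape.
Then, reading off the gridlines: one x-axis crossing is at x = 0; one y-axis crossing is at y = 0.
Finally, together with the visible shape, these determine p as stated.

x^3 + x^2*y - 2*x*y^2 - 3*y^3 - 2*y^2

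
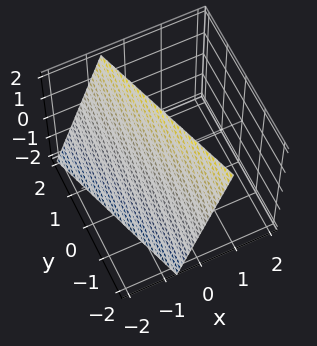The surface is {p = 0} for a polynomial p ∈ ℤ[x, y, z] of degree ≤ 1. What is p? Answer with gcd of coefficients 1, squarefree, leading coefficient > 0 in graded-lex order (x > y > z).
1. Degree: the surface is flat (a plane), so deg p = 1.
2. Against the integer gridlines: it crosses the y-axis at the gridline y = -2; one z-axis crossing is at z = 2.
3. These observations pin down the coefficients.

3*x + y - z + 2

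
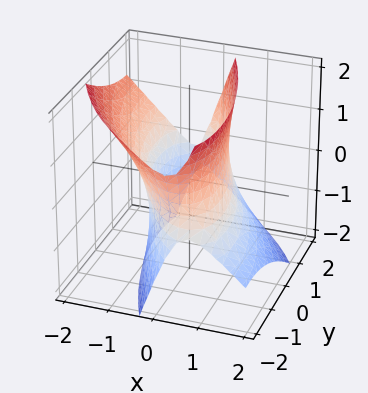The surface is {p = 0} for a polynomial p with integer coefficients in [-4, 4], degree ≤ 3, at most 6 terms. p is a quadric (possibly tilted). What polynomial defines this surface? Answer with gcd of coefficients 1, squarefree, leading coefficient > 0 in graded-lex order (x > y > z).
3*x^2 + 2*x*y + 2*x*z + y^2 - z^2 - 3

deg p = 2.
Against the integer gridlines: the x-axis gridline crossings are at x ∈ {-1, 1}; the surface avoids every integer z-axis point in the box.
Putting this together gives p.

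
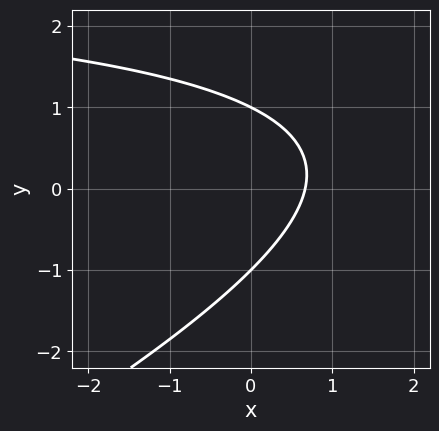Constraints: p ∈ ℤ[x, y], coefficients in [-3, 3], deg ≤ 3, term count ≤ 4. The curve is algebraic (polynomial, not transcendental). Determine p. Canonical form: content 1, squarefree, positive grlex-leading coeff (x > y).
x*y - 2*y^2 - 3*x + 2

The degree is 2 — no degree-1 curve has this shape.
From the visible intercepts: the y-axis gridline crossings are at y ∈ {-1, 1}.
The integer polynomial consistent with all of this is the stated p.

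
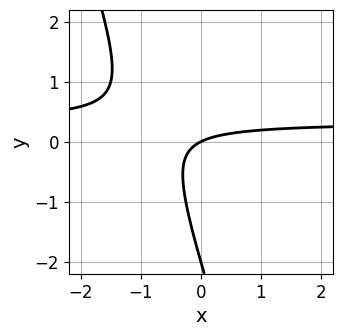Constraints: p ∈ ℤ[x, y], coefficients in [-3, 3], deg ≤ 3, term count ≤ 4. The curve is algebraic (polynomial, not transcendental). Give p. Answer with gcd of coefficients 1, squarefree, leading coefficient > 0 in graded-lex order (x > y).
3*x*y + y^2 - x + 2*y

First, the degree is 2 — no degree-1 curve has this shape.
Next, against the integer gridlines: the y-axis gridline crossings are at y ∈ {-2, 0}; one x-axis crossing is at x = 0.
Finally, putting this together gives p.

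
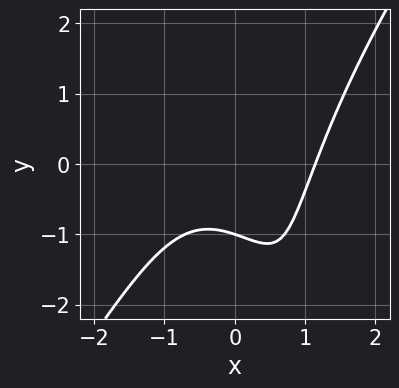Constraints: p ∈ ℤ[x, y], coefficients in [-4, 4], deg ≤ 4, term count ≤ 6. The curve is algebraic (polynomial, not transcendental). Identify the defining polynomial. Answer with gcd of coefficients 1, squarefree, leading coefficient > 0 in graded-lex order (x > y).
First, deg p = 3. A generic line meets the curve in up to 3 points.
Then, checking where it meets the axes: it meets the y-axis at y = -1 (among the integer gridlines).
Finally, the integer polynomial consistent with all of this is the stated p.

2*x^3 - x*y^2 - 3*y - 3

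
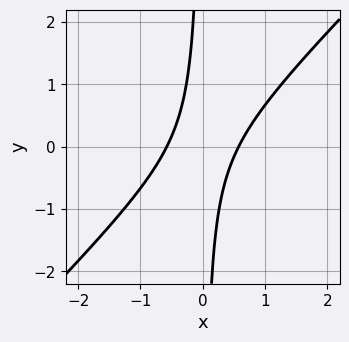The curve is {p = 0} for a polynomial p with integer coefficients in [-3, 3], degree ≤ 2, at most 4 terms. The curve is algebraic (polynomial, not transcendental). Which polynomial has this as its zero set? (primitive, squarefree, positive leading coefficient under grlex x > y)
(a) deg p = 2. No degree-1 curve has this shape.
(b) Observable constraints: the curve avoids every integer y-axis point in the box.
(c) Matching integer coefficients to the picture gives p.

3*x^2 - 3*x*y - 1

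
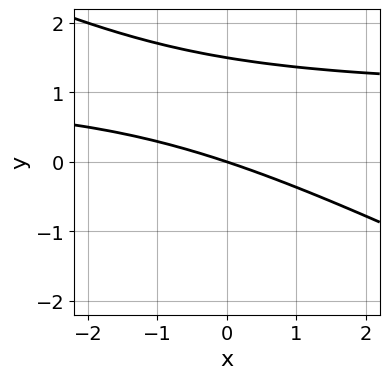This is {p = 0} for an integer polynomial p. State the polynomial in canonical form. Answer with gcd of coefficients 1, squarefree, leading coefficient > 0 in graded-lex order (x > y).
x*y + 2*y^2 - x - 3*y

Degree: the shape is more complex than any degree-1 curve, so deg p = 2.
From the visible intercepts: it meets the x-axis at x = 0 (among the integer gridlines); it crosses the y-axis at the gridline y = 0.
Matching integer coefficients to the picture gives p.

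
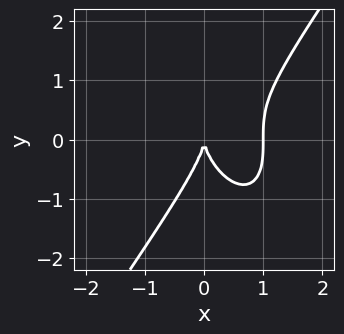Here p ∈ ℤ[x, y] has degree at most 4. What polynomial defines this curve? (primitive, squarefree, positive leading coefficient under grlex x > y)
3*x^3 - y^3 - 3*x^2

Degree: a generic line meets the curve in up to 3 points, so deg p = 3.
Checking where it meets the axes: the x-axis gridline crossings are at x ∈ {0, 1}; it crosses the y-axis at the gridline y = 0.
These observations pin down the coefficients.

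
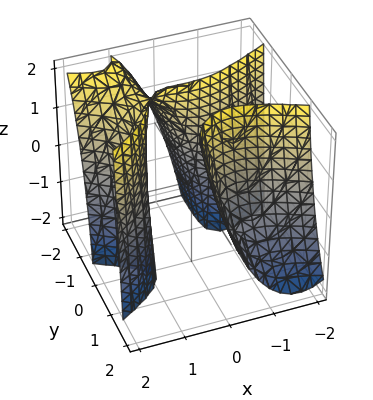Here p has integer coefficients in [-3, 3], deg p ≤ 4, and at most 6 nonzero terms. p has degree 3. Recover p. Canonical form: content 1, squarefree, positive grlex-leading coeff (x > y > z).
x^3 - 3*x*y^2 - x*y*z + y^2*z - 1

1. There are 2 components. They look like related sheets of one shape, so recover p as a whole.
2. deg p = 3. The shape is more complex than any degree-2 surface.
3. Checking where it meets the axes: it crosses the x-axis at the gridline x = 1; the surface avoids every integer z-axis point in the box; it misses every integer gridline on the y-axis.
4. Assembling these constraints gives the stated polynomial.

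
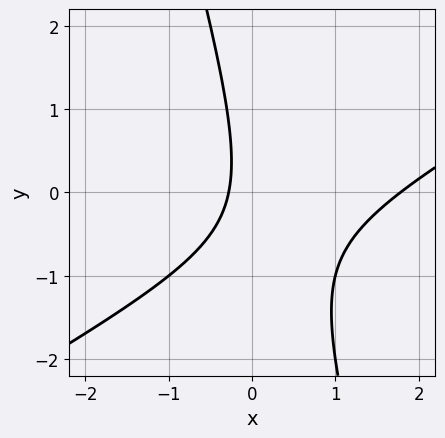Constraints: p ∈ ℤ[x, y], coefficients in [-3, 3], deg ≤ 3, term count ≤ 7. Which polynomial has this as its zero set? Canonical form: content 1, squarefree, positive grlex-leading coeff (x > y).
Degree: the shape is more complex than any degree-1 curve, so deg p = 2.
Against the integer gridlines: it misses every integer gridline on the y-axis.
The integer polynomial consistent with all of this is the stated p.

2*x^2 - 3*x*y - y^2 - 3*x - 1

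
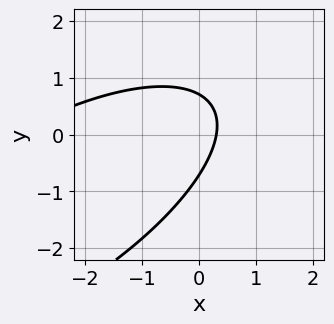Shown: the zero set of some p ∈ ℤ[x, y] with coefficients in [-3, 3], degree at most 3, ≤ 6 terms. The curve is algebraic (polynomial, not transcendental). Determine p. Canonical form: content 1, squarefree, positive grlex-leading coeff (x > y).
x^2 - 2*x*y + 2*y^2 + 3*x - 1

First, the degree is 2 — no degree-1 curve has this shape.
Finally, the integer polynomial consistent with all of this is the stated p.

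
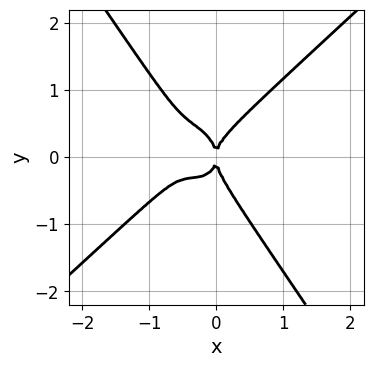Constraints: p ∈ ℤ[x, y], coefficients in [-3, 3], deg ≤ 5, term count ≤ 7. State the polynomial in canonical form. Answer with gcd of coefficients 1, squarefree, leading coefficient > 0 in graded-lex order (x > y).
(a) deg p = 4.
(b) Reading off the gridlines: one x-axis crossing is at x = 0; it meets the y-axis at y = 0 (among the integer gridlines).
(c) Solving for integer coefficients yields p as stated.

3*x^4 - 2*x*y^3 - 2*y^4 + 3*x^3 + x^2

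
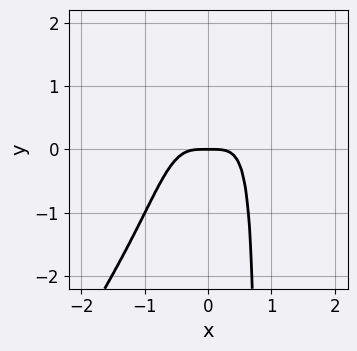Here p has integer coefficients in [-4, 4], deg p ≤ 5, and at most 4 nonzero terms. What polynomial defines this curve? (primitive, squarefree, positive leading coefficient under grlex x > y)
(a) deg p = 4. No degree-3 curve has this shape.
(b) From the visible intercepts: it crosses the x-axis at the gridline x = 0; one y-axis crossing is at y = 0.
(c) Matching integer coefficients to the picture gives p.

3*x^4 - 2*x^3*y + y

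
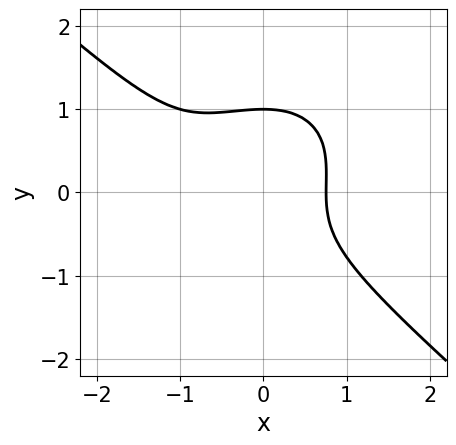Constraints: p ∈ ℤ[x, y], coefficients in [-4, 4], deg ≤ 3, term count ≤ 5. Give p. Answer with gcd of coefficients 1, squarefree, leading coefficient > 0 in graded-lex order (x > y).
1. Degree: the shape is more complex than any degree-2 curve, so deg p = 3.
2. Reading off the gridlines: one y-axis crossing is at y = 1.
3. These observations pin down the coefficients.

2*x^3 + 3*y^3 + 2*x^2 - y^2 - 2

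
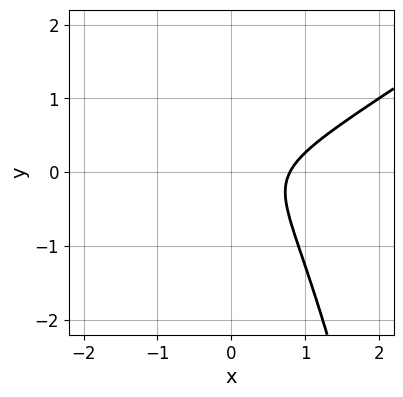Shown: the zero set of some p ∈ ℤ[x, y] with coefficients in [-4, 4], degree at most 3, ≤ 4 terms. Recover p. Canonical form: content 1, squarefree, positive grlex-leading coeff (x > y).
2*x^3 - 3*x^2*y - 3*y^2 - 1

First, deg p = 3. A generic line meets the curve in up to 3 points.
Then, from the visible intercepts: the curve avoids every integer y-axis point in the box.
Finally, solving for integer coefficients yields p as stated.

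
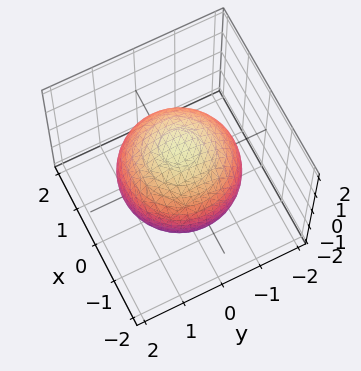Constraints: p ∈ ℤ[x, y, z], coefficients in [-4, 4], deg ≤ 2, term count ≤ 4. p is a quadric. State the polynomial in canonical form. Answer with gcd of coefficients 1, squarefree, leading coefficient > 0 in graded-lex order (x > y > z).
x^2 + y^2 + z^2 - 2

Degree: bounded and convex; a quadric, so deg p = 2.
Symmetries: every cross-section ⟂ z is a circle, so x, y appear only via x² + y²; mirror symmetry z ↦ −z ⇒ only even powers of z.
Observable constraints: a circular section at z = 1 has radius exactly 1.
Solving for integer coefficients yields p as stated.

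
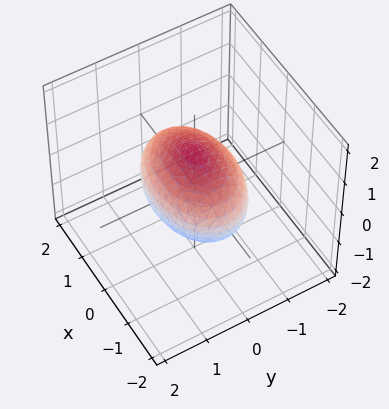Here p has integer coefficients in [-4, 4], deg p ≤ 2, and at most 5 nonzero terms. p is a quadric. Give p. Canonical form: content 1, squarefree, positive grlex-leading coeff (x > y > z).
1. Degree: bounded and convex; a quadric, so deg p = 2.
2. Symmetries: mirror symmetry z ↦ −z ⇒ only even powers of z; it's symmetric under y → −y, forcing even powers of y; mirror symmetry x ↦ −x ⇒ only even powers of x.
3. From the axis intercepts and sections: the y-axis gridline crossings are at y ∈ {-1, 1}; among the integer gridlines, it crosses the z-axis at z ∈ {-1, 1}.
4. Matching integer coefficients to the picture gives p.

x^2 + 2*y^2 + 2*z^2 - 2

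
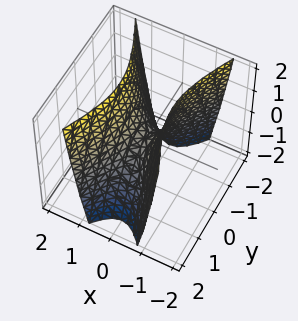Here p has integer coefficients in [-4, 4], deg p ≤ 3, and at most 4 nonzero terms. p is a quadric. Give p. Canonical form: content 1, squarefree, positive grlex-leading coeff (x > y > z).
3*x^2 - y^2 - z

1. Degree: a hyperbolic paraboloid; a quadric, so deg p = 2.
2. Symmetries: it's symmetric under y → −y, forcing even powers of y; it's symmetric under x → −x, forcing even powers of x.
3. Against the integer gridlines: it crosses the x-axis at the gridline x = 0; one y-axis crossing is at y = 0; it meets the z-axis at z = 0 (among the integer gridlines).
4. Assembling these constraints gives the stated polynomial.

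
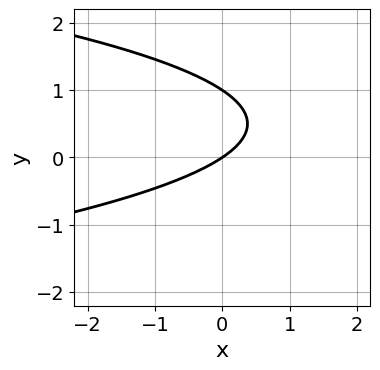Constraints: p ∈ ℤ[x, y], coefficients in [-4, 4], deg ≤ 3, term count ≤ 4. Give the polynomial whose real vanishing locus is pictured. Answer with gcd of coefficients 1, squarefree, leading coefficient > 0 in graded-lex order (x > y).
First, deg p = 2. A generic line meets the curve in up to 2 points.
Next, against the integer gridlines: one x-axis crossing is at x = 0; the y-axis gridline crossings are at y ∈ {0, 1}.
Finally, matching integer coefficients to the picture gives p.

3*y^2 + 2*x - 3*y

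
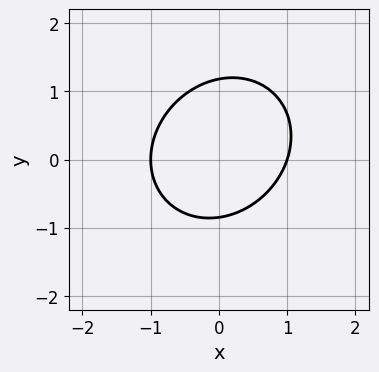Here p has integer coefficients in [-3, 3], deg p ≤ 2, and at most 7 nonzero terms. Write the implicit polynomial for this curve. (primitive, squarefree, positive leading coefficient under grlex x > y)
(a) The degree is 2 — no degree-1 curve has this shape.
(b) Against the integer gridlines: among the integer gridlines, it crosses the x-axis at x ∈ {-1, 1}.
(c) Matching integer coefficients to the picture gives p.

3*x^2 - x*y + 3*y^2 - y - 3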